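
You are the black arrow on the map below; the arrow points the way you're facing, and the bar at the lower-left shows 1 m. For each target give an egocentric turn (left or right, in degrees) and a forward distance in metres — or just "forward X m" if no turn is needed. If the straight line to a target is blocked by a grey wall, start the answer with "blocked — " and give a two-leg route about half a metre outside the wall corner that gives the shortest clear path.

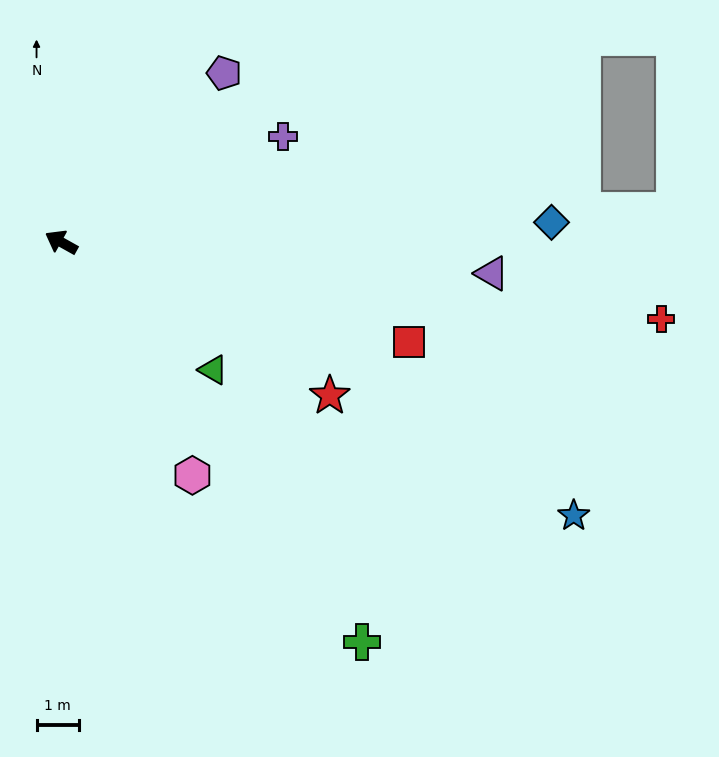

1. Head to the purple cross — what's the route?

turn right 125°, forward 5.8 m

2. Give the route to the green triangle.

turn left 169°, forward 4.7 m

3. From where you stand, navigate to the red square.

turn right 167°, forward 8.5 m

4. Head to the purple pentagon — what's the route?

turn right 105°, forward 5.5 m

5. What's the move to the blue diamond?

turn right 148°, forward 11.6 m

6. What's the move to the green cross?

turn left 156°, forward 11.8 m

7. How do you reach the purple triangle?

turn right 155°, forward 10.2 m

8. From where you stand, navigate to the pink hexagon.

turn left 149°, forward 6.3 m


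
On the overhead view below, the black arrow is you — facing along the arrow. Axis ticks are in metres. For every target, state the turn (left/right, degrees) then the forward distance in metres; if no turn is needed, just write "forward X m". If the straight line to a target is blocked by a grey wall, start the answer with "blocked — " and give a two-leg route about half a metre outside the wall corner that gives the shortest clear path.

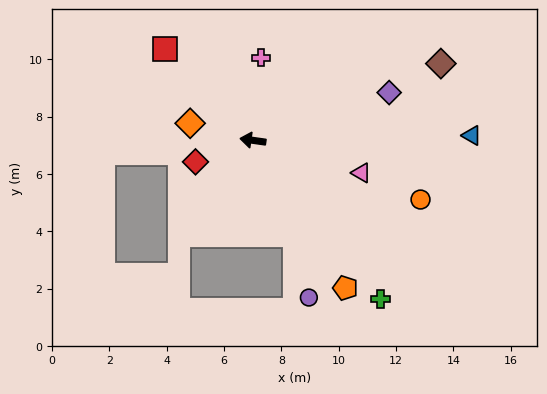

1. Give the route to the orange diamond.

turn right 7°, forward 2.3 m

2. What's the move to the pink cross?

turn right 88°, forward 2.9 m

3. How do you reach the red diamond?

turn left 29°, forward 2.1 m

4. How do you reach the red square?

turn right 38°, forward 4.4 m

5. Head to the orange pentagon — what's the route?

turn left 130°, forward 6.1 m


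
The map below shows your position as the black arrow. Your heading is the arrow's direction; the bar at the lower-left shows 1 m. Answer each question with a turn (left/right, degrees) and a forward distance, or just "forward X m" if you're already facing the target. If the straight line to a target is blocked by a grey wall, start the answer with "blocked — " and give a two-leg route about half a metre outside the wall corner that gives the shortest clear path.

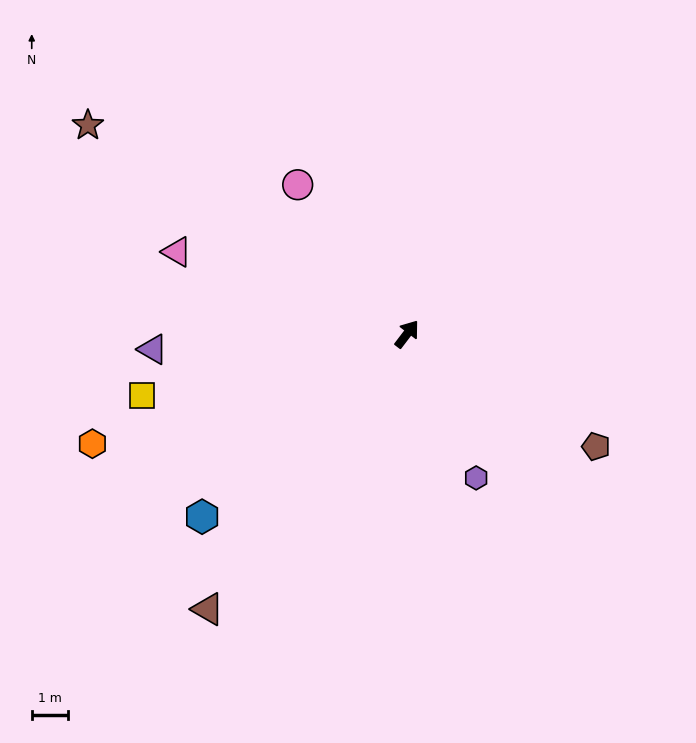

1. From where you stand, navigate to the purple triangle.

turn left 131°, forward 7.0 m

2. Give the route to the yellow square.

turn left 140°, forward 7.5 m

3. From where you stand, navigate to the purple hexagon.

turn right 117°, forward 4.4 m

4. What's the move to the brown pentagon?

turn right 83°, forward 6.1 m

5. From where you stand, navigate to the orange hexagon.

turn left 147°, forward 9.2 m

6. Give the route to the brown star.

turn left 94°, forward 10.5 m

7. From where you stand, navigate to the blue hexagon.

turn left 169°, forward 7.6 m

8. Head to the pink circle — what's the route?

turn left 74°, forward 5.1 m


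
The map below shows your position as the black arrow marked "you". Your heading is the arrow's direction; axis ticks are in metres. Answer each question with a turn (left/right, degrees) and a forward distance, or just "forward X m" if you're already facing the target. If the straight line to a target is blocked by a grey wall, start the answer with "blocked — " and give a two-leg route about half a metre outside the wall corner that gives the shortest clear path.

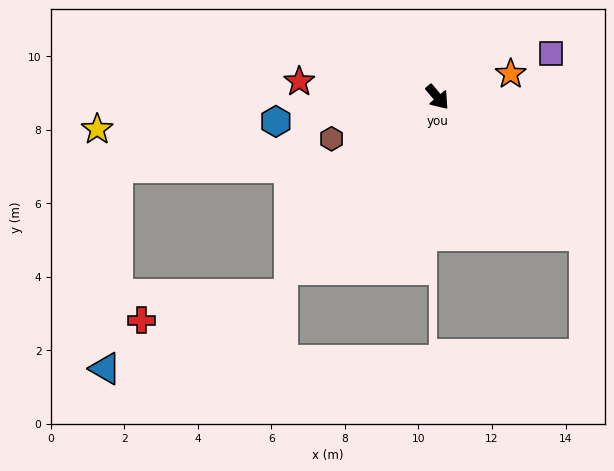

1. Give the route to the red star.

turn right 137°, forward 3.8 m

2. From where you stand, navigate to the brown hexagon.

turn right 109°, forward 3.1 m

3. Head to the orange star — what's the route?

turn left 67°, forward 2.1 m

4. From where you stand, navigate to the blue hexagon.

turn right 122°, forward 4.4 m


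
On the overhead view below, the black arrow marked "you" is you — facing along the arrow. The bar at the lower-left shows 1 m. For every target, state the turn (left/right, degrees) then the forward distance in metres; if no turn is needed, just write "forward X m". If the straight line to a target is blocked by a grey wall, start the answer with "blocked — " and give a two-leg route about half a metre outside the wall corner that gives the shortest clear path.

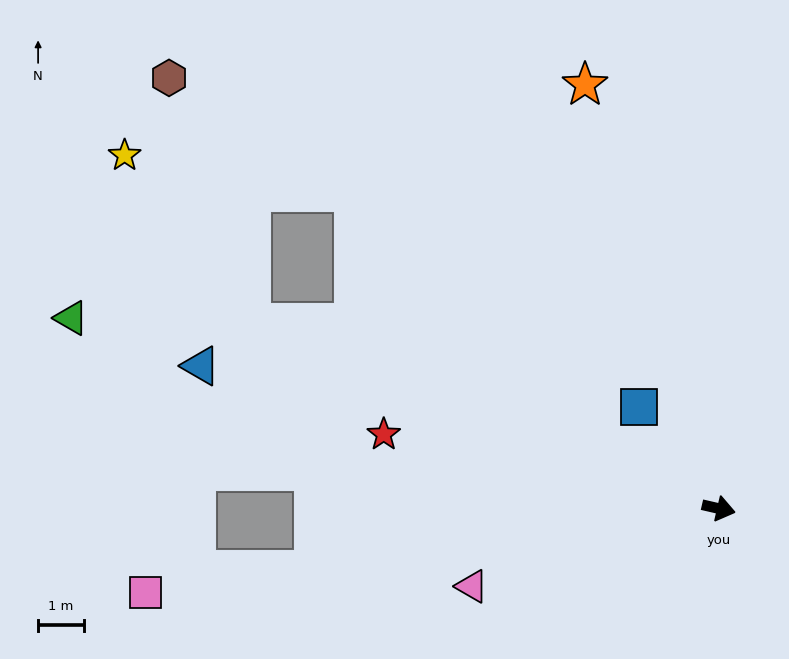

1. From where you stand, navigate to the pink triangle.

turn right 150°, forward 5.6 m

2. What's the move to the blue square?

turn left 141°, forward 2.8 m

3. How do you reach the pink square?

turn right 159°, forward 12.6 m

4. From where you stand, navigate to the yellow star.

blocked — turn left 171°, forward 10.9 m, then turn right 31°, forward 4.6 m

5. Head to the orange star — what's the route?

turn left 120°, forward 9.7 m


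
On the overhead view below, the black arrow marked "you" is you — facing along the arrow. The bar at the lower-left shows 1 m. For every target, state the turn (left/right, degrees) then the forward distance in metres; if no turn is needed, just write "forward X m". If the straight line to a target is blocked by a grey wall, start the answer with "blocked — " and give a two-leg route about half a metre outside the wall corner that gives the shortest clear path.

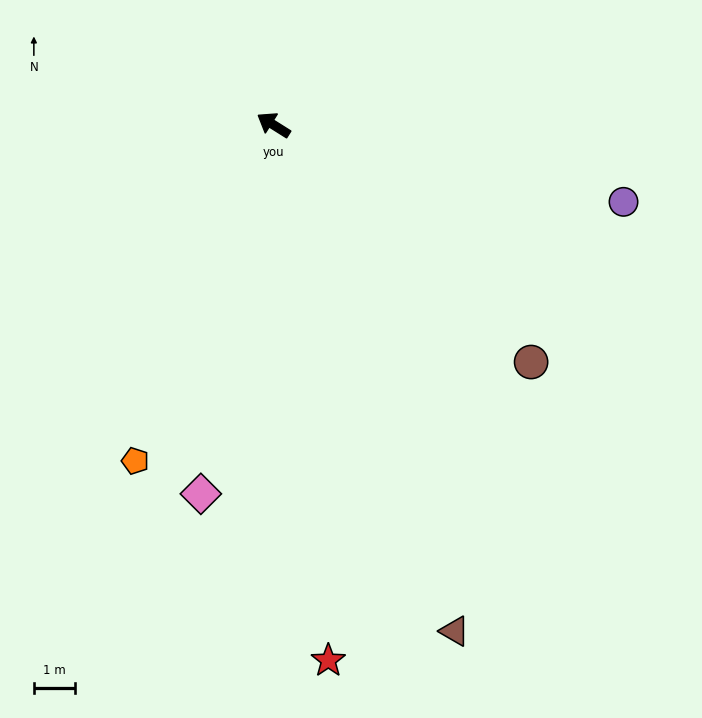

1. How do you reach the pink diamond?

turn left 111°, forward 9.2 m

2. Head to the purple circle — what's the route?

turn right 160°, forward 8.8 m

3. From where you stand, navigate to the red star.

turn left 128°, forward 13.2 m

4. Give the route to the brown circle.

turn left 170°, forward 8.6 m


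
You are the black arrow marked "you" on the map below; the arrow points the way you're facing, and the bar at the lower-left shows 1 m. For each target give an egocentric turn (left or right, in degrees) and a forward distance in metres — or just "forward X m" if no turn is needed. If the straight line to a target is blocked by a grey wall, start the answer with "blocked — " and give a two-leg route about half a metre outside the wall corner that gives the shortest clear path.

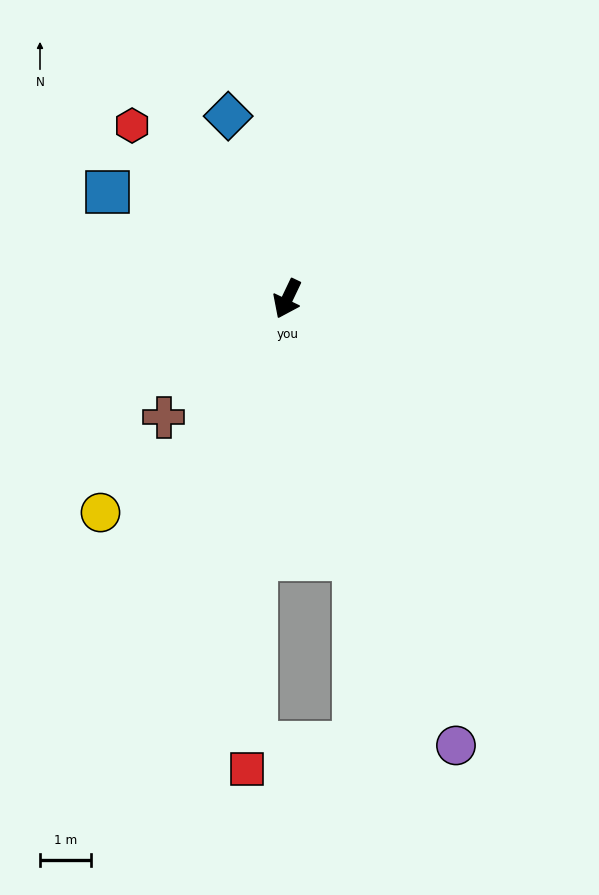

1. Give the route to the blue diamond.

turn right 137°, forward 3.8 m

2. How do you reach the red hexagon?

turn right 113°, forward 4.6 m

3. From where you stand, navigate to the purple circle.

turn left 46°, forward 9.4 m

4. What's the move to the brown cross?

turn right 21°, forward 3.4 m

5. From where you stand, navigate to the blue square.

turn right 95°, forward 4.1 m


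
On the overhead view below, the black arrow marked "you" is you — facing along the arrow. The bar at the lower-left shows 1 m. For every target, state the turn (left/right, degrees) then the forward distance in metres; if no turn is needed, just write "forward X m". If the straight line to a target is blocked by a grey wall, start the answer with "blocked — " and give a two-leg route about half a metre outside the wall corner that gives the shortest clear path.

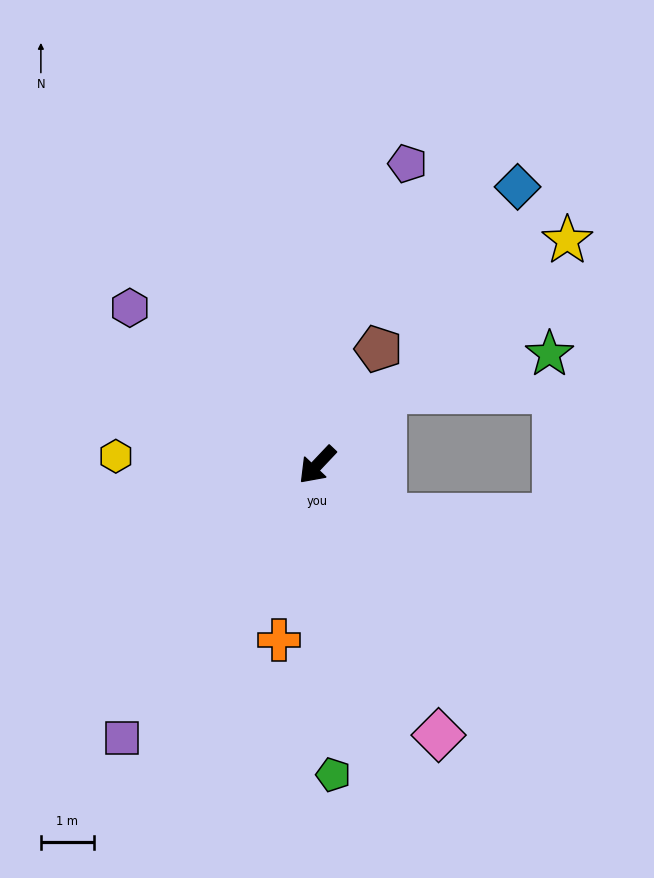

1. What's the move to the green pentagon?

turn left 46°, forward 5.9 m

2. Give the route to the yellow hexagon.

turn right 49°, forward 3.8 m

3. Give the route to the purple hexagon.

turn right 87°, forward 4.6 m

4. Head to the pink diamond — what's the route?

turn left 68°, forward 5.6 m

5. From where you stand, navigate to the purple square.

turn left 8°, forward 6.4 m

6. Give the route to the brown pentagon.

turn right 164°, forward 2.5 m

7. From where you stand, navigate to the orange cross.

turn left 31°, forward 3.4 m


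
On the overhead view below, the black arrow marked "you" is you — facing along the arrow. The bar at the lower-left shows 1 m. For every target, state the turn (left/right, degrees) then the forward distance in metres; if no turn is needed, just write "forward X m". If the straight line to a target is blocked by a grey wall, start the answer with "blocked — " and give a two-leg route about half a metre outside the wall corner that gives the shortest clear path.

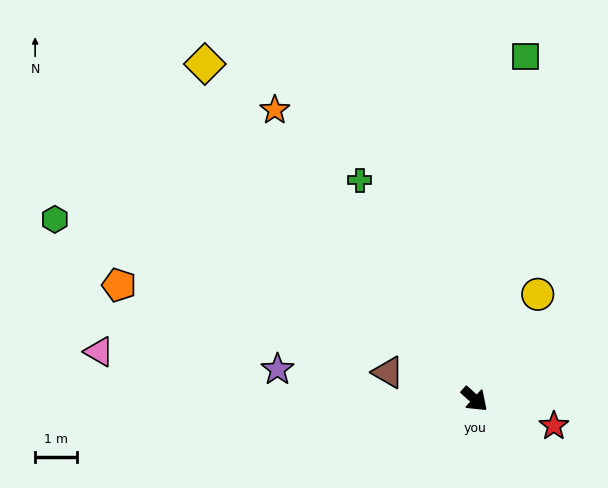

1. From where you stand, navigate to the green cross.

turn left 160°, forward 5.9 m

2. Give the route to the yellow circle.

turn left 101°, forward 2.9 m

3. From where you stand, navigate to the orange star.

turn left 167°, forward 8.4 m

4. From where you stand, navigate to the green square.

turn left 124°, forward 8.3 m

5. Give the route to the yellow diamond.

turn left 171°, forward 10.3 m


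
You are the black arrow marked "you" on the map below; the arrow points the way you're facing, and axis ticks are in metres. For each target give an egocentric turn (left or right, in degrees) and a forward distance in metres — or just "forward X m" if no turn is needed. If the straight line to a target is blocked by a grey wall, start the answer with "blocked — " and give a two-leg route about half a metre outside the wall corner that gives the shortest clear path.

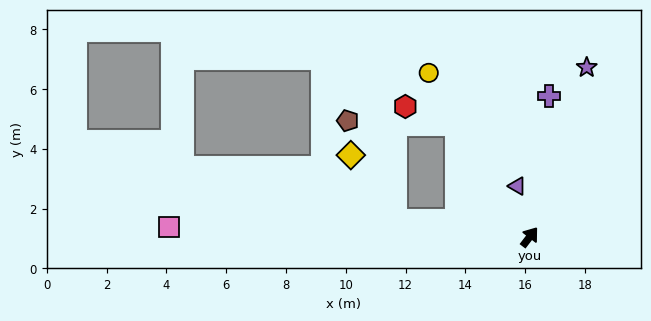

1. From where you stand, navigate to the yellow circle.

turn left 69°, forward 6.4 m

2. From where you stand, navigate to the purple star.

turn left 19°, forward 6.0 m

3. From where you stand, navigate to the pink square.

turn left 126°, forward 12.1 m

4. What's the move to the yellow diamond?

blocked — turn left 121°, forward 4.6 m, then turn right 50°, forward 2.7 m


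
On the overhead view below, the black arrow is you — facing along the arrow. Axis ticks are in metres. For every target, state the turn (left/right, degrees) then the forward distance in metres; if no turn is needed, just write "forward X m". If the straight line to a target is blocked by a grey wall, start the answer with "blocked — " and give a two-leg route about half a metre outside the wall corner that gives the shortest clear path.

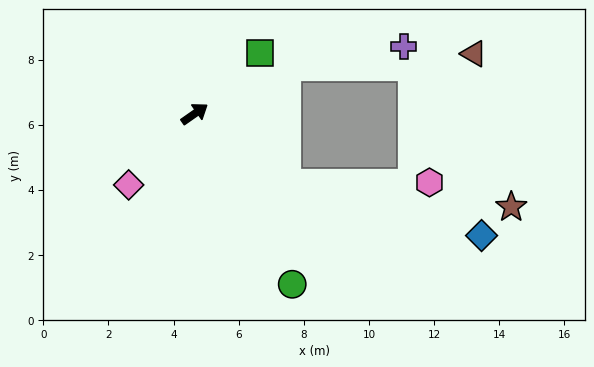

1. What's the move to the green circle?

turn right 95°, forward 6.0 m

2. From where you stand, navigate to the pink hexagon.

blocked — turn right 72°, forward 3.5 m, then turn left 37°, forward 4.4 m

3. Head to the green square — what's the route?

turn left 8°, forward 2.7 m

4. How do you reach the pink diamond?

turn right 168°, forward 3.0 m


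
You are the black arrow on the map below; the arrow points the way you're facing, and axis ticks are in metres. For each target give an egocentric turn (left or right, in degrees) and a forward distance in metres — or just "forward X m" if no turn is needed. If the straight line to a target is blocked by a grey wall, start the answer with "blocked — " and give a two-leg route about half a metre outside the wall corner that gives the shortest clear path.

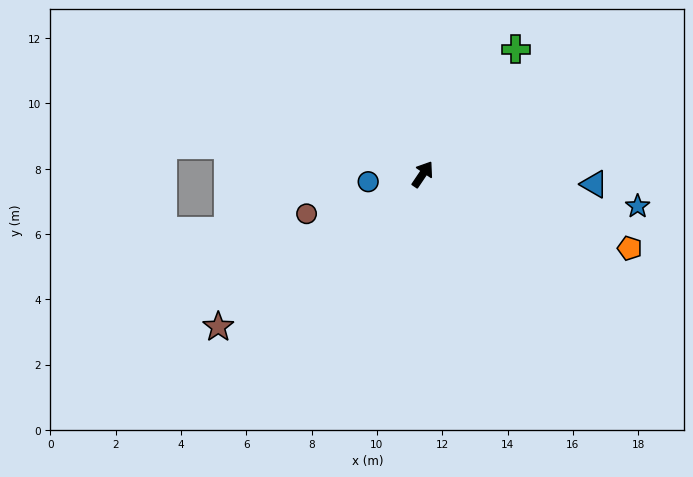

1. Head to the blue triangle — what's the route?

turn right 59°, forward 5.3 m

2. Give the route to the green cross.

turn right 3°, forward 4.8 m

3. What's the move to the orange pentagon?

turn right 76°, forward 6.7 m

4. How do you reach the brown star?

turn left 161°, forward 7.8 m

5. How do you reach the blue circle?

turn left 132°, forward 1.7 m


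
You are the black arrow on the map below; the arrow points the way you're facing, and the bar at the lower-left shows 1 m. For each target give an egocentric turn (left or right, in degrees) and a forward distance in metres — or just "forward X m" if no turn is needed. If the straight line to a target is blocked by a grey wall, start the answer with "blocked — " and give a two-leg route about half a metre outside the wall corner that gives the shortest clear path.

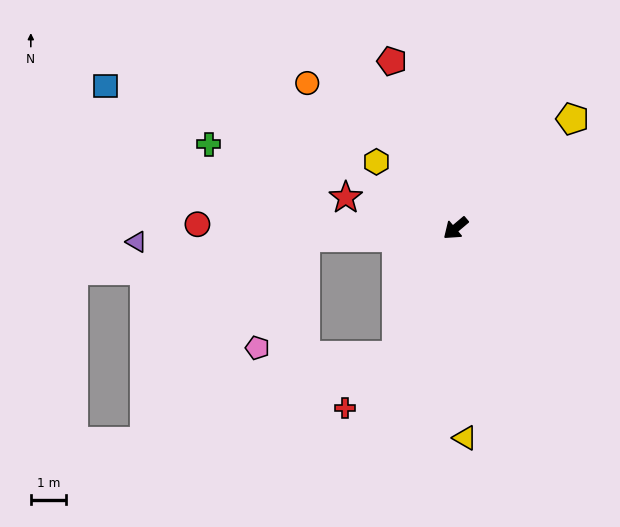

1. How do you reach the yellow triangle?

turn left 52°, forward 5.9 m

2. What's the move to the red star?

turn right 56°, forward 3.2 m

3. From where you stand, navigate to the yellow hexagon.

turn right 80°, forward 2.9 m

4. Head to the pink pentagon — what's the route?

blocked — turn right 37°, forward 4.3 m, then turn left 63°, forward 3.4 m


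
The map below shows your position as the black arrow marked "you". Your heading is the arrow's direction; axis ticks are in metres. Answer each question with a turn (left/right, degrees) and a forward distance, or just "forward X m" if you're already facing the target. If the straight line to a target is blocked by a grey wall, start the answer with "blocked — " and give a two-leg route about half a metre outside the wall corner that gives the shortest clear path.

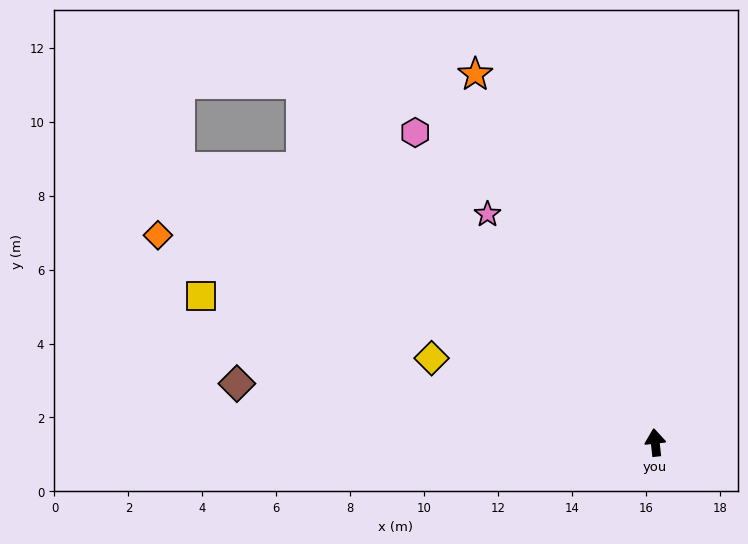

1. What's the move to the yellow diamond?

turn left 63°, forward 6.5 m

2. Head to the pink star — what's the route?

turn left 30°, forward 7.7 m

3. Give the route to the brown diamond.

turn left 76°, forward 11.4 m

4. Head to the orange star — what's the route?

turn left 20°, forward 11.1 m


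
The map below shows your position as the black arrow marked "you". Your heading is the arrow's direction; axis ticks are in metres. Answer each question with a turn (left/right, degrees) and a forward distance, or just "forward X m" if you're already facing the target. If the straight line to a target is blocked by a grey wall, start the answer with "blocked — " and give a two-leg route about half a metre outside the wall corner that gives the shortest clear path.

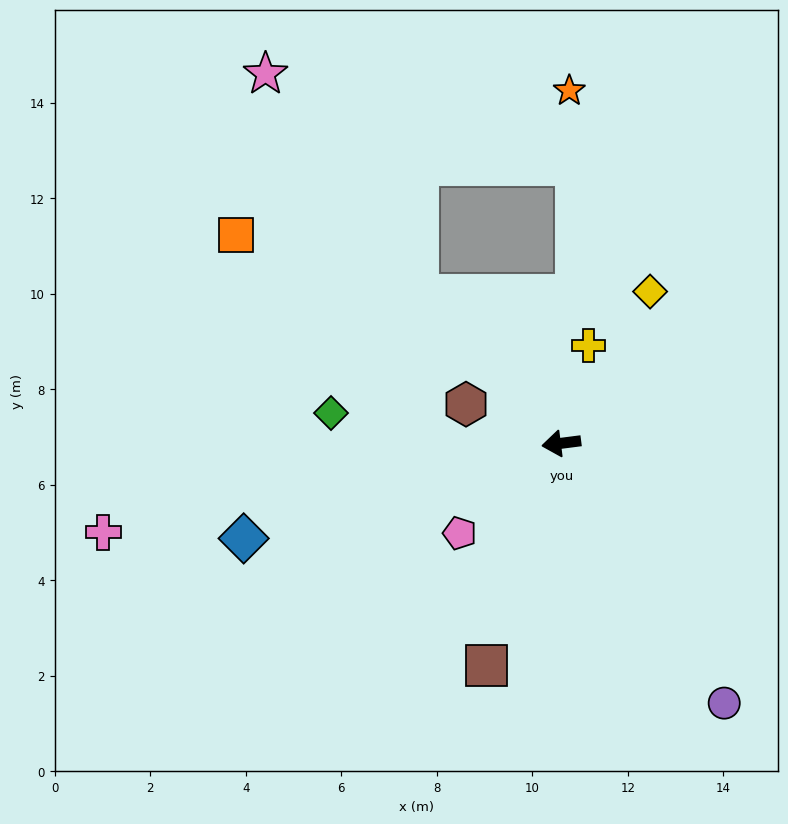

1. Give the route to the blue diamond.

turn left 9°, forward 6.9 m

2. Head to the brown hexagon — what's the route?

turn right 30°, forward 2.2 m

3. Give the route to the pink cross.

turn left 4°, forward 9.8 m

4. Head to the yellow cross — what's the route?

turn right 113°, forward 2.1 m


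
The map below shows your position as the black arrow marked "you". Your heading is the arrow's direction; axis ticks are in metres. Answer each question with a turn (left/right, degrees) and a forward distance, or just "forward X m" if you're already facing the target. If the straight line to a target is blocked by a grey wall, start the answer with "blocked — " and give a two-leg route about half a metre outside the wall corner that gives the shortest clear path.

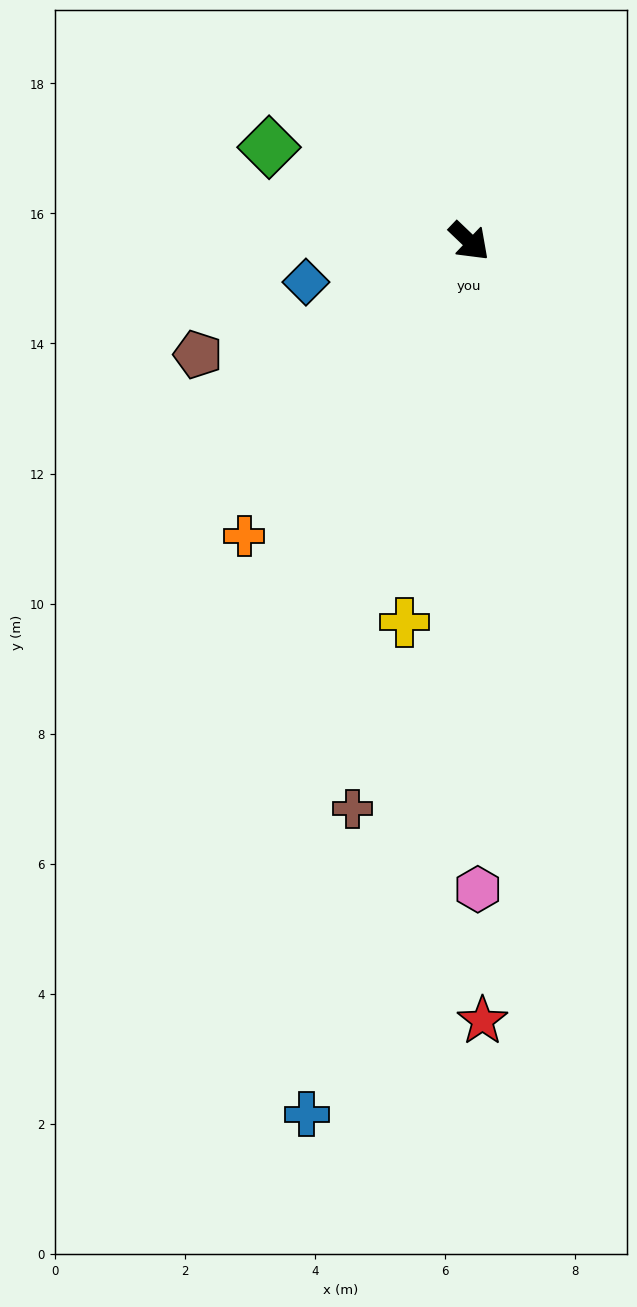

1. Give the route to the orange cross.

turn right 84°, forward 5.7 m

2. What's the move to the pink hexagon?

turn right 46°, forward 10.0 m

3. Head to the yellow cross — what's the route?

turn right 56°, forward 5.9 m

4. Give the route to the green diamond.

turn right 162°, forward 3.4 m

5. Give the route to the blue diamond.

turn right 122°, forward 2.6 m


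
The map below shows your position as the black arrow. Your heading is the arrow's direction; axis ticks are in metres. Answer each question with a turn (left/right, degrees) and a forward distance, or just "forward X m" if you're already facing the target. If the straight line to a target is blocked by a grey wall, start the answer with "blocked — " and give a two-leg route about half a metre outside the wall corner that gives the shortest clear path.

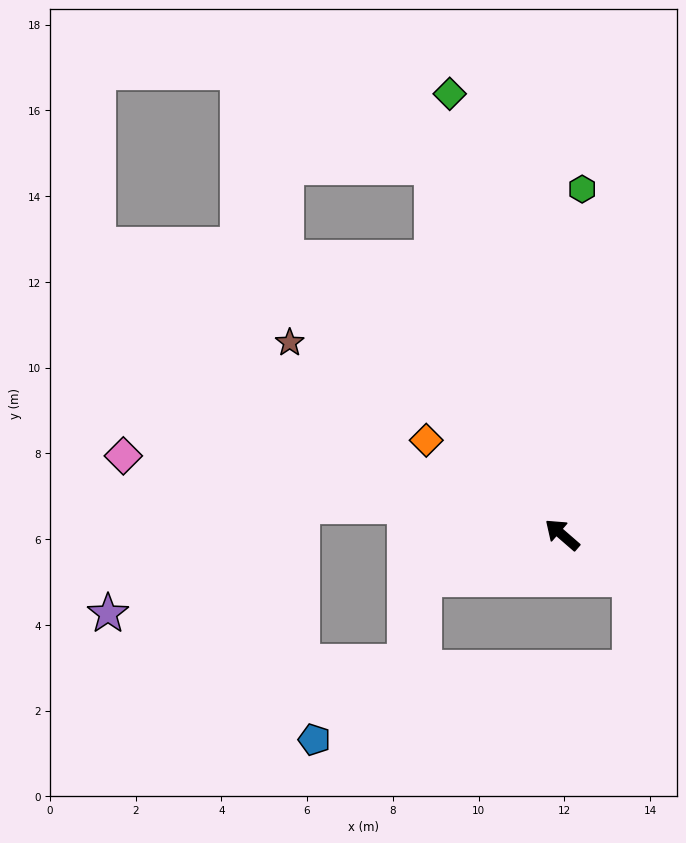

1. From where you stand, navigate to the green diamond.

turn right 35°, forward 10.6 m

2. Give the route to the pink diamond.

turn left 31°, forward 10.4 m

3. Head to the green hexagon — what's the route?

turn right 52°, forward 8.1 m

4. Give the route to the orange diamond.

turn left 6°, forward 3.9 m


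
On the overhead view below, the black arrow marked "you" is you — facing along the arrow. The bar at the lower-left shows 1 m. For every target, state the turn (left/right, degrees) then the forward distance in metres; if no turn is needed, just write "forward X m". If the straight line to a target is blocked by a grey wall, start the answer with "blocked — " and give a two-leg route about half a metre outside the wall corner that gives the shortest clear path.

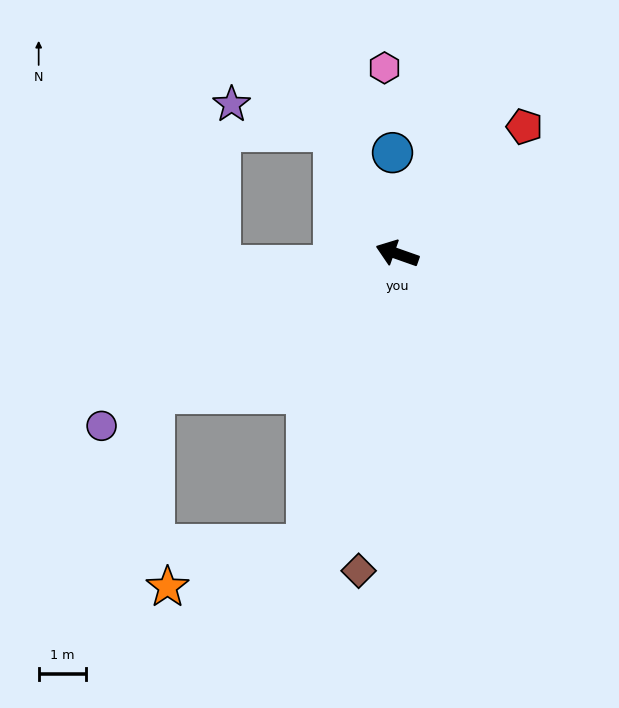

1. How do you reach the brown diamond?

turn left 102°, forward 6.7 m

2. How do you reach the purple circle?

turn left 50°, forward 7.2 m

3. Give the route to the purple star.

blocked — turn right 43°, forward 2.9 m, then turn left 47°, forward 2.2 m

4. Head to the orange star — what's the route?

blocked — turn left 92°, forward 6.4 m, then turn right 55°, forward 3.0 m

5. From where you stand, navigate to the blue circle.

turn right 68°, forward 2.1 m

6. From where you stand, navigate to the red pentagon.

turn right 116°, forward 3.8 m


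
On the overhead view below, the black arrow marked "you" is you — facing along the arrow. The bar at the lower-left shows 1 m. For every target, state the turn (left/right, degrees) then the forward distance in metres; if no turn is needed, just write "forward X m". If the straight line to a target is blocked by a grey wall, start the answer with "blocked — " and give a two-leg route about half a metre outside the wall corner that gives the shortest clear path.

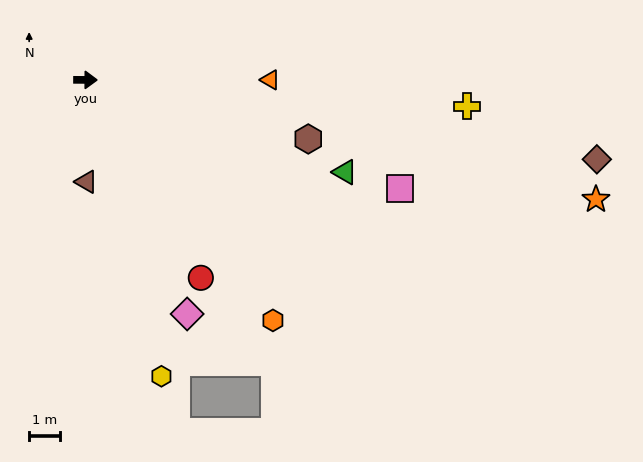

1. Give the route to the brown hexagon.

turn right 15°, forward 7.4 m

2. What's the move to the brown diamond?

turn right 9°, forward 16.6 m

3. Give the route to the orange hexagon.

turn right 52°, forward 9.8 m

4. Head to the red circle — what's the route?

turn right 59°, forward 7.3 m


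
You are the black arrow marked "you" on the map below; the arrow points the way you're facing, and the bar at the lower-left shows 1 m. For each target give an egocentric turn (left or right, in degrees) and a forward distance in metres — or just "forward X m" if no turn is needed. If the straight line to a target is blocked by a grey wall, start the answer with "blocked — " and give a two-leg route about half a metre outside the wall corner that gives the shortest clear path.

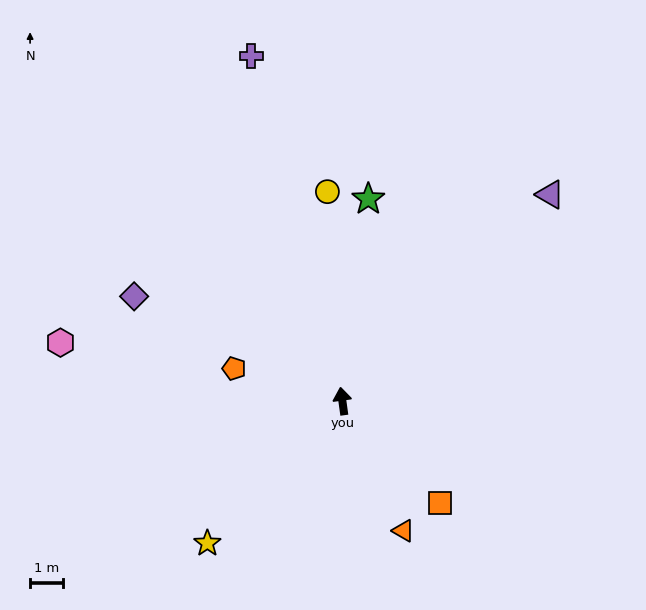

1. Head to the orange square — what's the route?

turn right 144°, forward 4.3 m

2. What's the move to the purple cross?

turn left 7°, forward 10.9 m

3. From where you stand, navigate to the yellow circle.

turn right 4°, forward 6.4 m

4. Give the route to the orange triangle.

turn right 163°, forward 4.4 m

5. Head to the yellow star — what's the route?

turn left 129°, forward 6.0 m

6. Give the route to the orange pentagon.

turn left 65°, forward 3.4 m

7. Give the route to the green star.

turn right 15°, forward 6.2 m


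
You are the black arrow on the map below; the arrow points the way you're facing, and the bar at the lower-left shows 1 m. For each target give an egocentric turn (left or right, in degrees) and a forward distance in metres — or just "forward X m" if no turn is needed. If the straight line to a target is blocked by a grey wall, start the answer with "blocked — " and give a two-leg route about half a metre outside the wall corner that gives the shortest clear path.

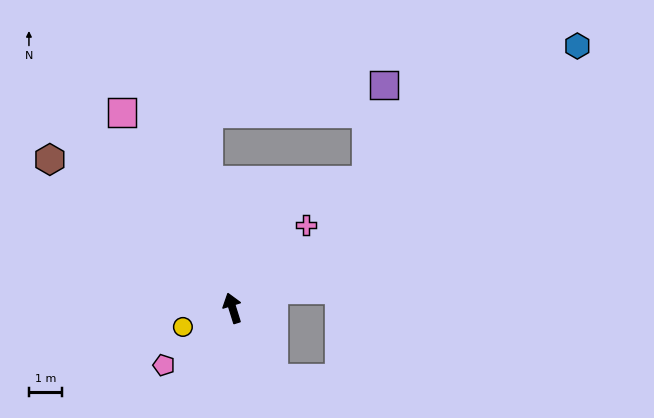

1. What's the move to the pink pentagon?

turn left 112°, forward 2.7 m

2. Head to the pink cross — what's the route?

turn right 59°, forward 3.3 m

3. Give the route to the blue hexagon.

turn right 70°, forward 13.0 m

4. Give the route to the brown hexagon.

turn left 34°, forward 7.1 m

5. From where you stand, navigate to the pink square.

turn left 12°, forward 6.7 m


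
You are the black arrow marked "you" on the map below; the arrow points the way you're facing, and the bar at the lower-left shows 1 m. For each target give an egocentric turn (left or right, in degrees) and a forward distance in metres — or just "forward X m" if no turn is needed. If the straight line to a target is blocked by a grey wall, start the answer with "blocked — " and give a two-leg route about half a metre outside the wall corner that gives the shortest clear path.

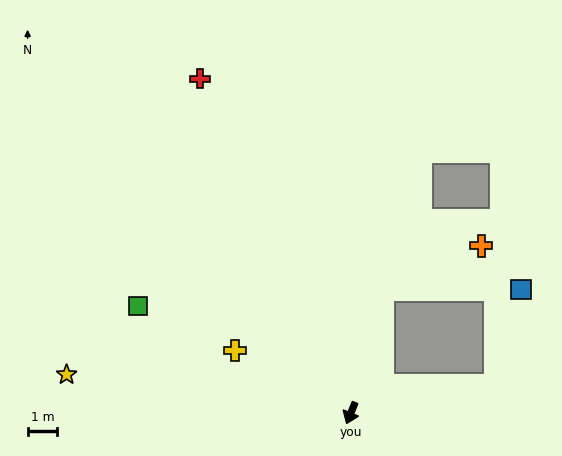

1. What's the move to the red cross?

turn right 134°, forward 12.4 m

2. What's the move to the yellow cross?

turn right 96°, forward 4.4 m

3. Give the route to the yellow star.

turn right 76°, forward 9.7 m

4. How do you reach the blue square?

blocked — turn left 122°, forward 5.0 m, then turn left 66°, forward 3.4 m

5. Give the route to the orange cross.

blocked — turn right 172°, forward 4.3 m, then turn right 53°, forward 3.7 m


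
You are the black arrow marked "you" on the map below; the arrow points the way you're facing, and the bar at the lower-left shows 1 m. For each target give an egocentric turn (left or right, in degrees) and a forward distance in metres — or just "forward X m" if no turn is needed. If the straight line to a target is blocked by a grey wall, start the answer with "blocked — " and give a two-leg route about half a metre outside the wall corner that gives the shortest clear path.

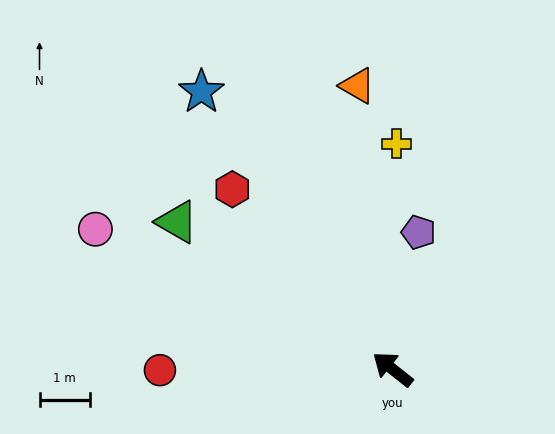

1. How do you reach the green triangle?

turn left 4°, forward 5.2 m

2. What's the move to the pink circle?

turn left 13°, forward 6.5 m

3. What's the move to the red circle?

turn left 39°, forward 4.6 m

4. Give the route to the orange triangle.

turn right 44°, forward 5.7 m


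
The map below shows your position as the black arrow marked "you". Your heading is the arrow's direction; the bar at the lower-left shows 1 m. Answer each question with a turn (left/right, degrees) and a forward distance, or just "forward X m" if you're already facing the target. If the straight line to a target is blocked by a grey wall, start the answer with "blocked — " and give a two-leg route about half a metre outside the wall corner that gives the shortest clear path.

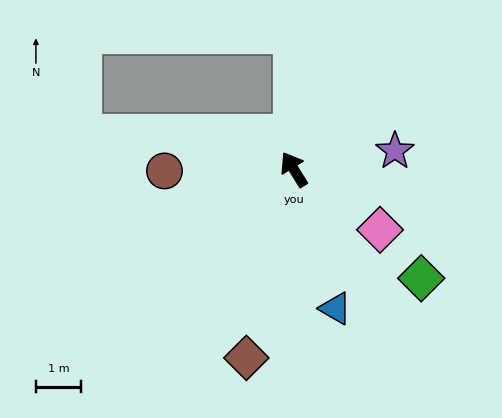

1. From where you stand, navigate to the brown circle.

turn left 59°, forward 2.9 m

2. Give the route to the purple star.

turn right 111°, forward 2.3 m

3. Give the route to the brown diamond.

turn left 134°, forward 4.3 m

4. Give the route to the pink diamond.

turn right 157°, forward 2.3 m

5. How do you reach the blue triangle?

turn left 165°, forward 3.2 m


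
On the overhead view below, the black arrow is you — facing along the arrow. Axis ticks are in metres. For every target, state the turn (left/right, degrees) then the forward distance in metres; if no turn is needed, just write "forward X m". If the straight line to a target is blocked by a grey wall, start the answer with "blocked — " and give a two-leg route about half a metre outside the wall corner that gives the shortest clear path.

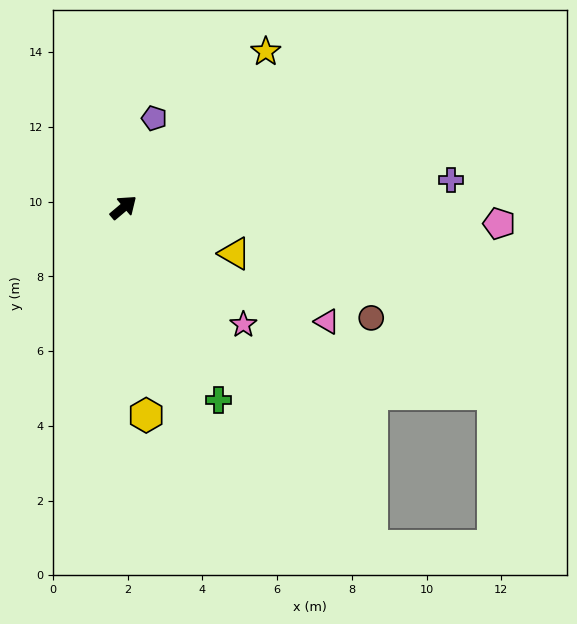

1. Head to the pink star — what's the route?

turn right 84°, forward 4.5 m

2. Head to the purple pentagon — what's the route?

turn left 31°, forward 2.5 m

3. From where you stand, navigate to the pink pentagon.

turn right 43°, forward 10.1 m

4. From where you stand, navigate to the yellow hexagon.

turn right 124°, forward 5.6 m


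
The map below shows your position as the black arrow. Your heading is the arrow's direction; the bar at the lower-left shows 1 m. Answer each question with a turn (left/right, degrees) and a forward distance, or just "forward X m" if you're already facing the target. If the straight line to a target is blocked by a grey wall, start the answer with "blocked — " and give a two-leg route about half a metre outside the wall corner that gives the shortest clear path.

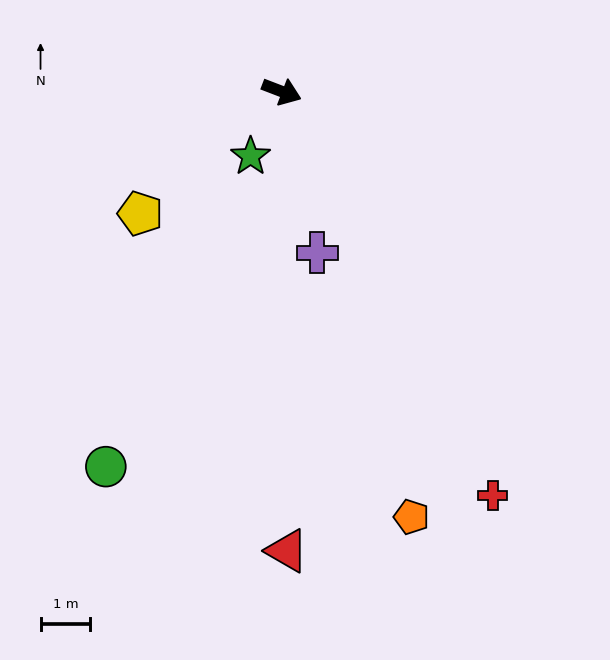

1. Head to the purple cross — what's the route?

turn right 57°, forward 3.3 m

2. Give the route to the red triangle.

turn right 68°, forward 9.2 m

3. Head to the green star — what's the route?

turn right 95°, forward 1.4 m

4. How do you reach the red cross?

turn right 41°, forward 9.1 m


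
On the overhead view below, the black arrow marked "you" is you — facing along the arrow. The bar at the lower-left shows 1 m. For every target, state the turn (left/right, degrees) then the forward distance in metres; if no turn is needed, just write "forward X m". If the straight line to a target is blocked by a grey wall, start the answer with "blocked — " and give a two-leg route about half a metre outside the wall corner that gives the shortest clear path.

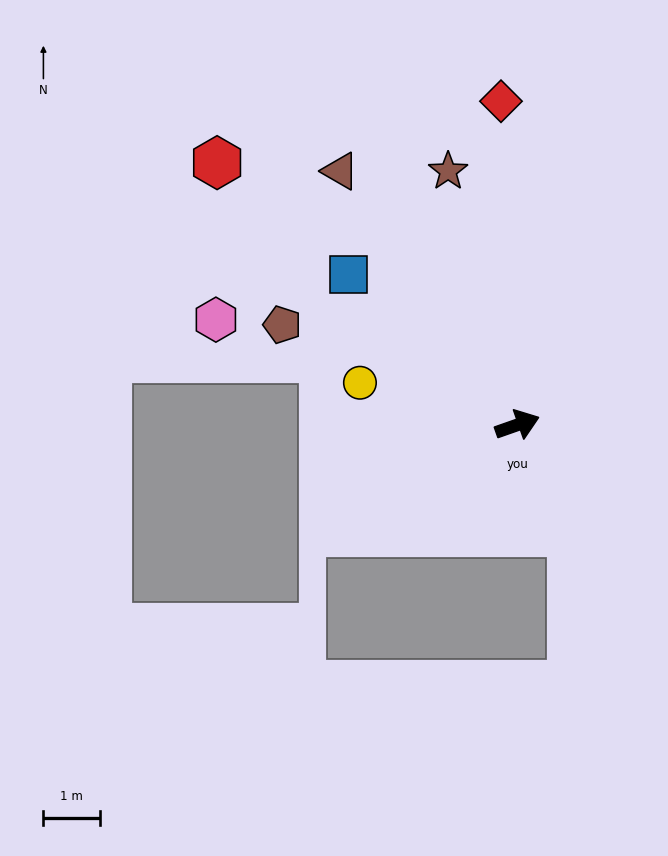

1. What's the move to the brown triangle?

turn left 106°, forward 5.5 m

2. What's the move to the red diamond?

turn left 74°, forward 5.7 m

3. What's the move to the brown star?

turn left 86°, forward 4.6 m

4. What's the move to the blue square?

turn left 119°, forward 4.0 m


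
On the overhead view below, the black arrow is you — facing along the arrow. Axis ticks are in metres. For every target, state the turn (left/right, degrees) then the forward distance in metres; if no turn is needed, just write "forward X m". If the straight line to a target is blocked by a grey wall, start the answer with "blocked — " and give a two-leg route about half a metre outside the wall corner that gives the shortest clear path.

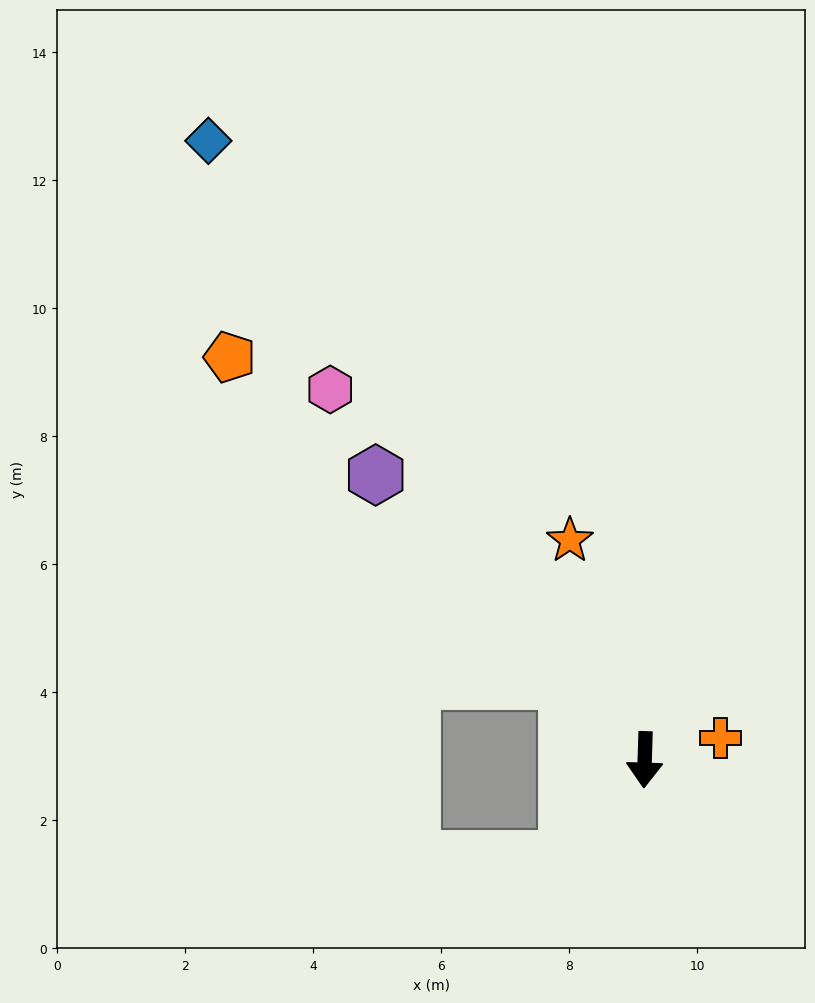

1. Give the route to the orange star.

turn right 159°, forward 3.6 m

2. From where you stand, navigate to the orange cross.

turn left 108°, forward 1.2 m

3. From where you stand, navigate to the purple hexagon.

turn right 135°, forward 6.1 m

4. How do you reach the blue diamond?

turn right 143°, forward 11.8 m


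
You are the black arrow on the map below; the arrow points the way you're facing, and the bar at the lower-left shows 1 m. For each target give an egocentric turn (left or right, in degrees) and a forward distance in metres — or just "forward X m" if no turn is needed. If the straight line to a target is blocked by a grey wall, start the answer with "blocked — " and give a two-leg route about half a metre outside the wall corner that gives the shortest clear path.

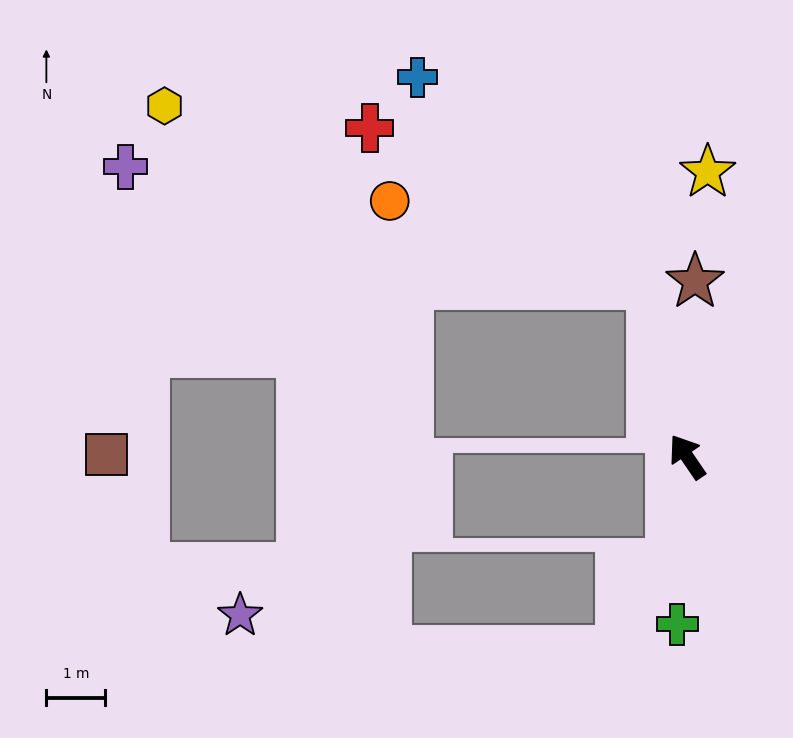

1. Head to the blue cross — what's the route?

blocked — turn right 23°, forward 3.0 m, then turn left 37°, forward 5.3 m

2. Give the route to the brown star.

turn right 37°, forward 3.0 m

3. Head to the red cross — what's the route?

blocked — turn right 23°, forward 3.0 m, then turn left 50°, forward 5.5 m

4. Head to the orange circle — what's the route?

blocked — turn right 23°, forward 3.0 m, then turn left 61°, forward 4.7 m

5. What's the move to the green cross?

turn left 142°, forward 2.8 m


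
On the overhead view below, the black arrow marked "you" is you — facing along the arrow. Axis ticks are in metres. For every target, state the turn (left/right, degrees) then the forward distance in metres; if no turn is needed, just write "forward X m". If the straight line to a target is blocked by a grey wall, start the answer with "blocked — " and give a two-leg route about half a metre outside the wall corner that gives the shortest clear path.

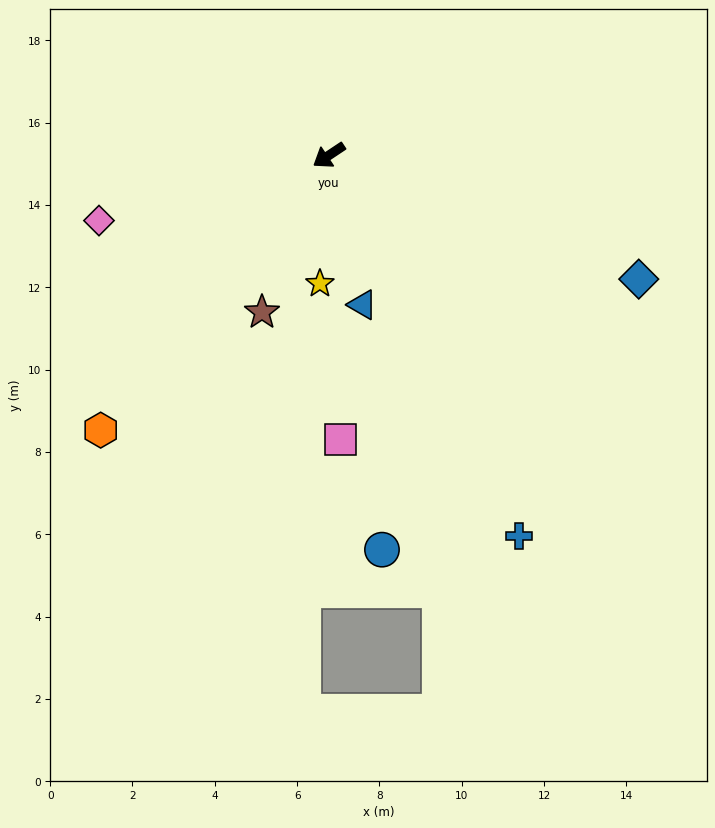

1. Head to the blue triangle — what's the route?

turn left 69°, forward 3.7 m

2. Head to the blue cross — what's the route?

turn left 83°, forward 10.3 m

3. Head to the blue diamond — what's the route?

turn left 125°, forward 8.1 m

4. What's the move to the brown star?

turn left 33°, forward 4.1 m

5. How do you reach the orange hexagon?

turn left 17°, forward 8.7 m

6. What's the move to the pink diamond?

turn right 18°, forward 5.8 m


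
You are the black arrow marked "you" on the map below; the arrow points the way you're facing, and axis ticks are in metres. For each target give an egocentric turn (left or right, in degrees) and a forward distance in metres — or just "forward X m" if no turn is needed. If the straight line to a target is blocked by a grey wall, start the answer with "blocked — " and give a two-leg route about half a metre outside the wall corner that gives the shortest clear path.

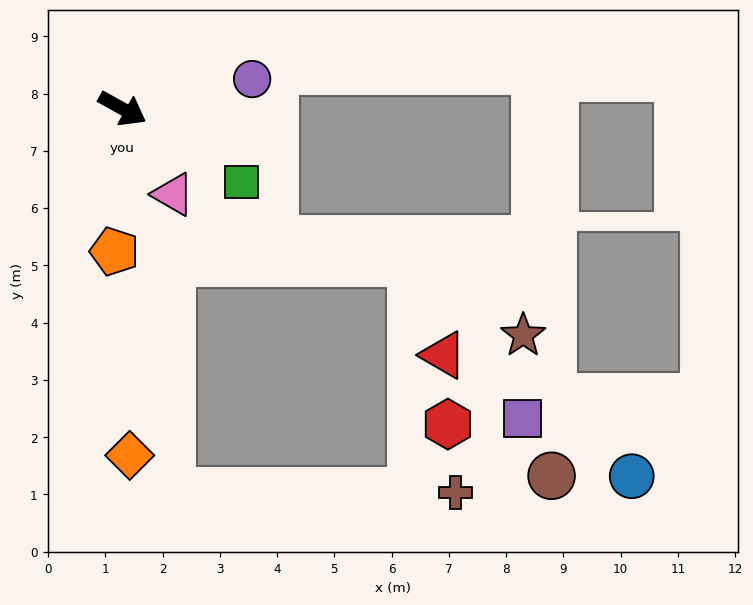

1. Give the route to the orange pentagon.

turn right 64°, forward 2.5 m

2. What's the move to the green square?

turn right 3°, forward 2.4 m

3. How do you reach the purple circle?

turn left 42°, forward 2.3 m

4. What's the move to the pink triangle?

turn right 30°, forward 1.7 m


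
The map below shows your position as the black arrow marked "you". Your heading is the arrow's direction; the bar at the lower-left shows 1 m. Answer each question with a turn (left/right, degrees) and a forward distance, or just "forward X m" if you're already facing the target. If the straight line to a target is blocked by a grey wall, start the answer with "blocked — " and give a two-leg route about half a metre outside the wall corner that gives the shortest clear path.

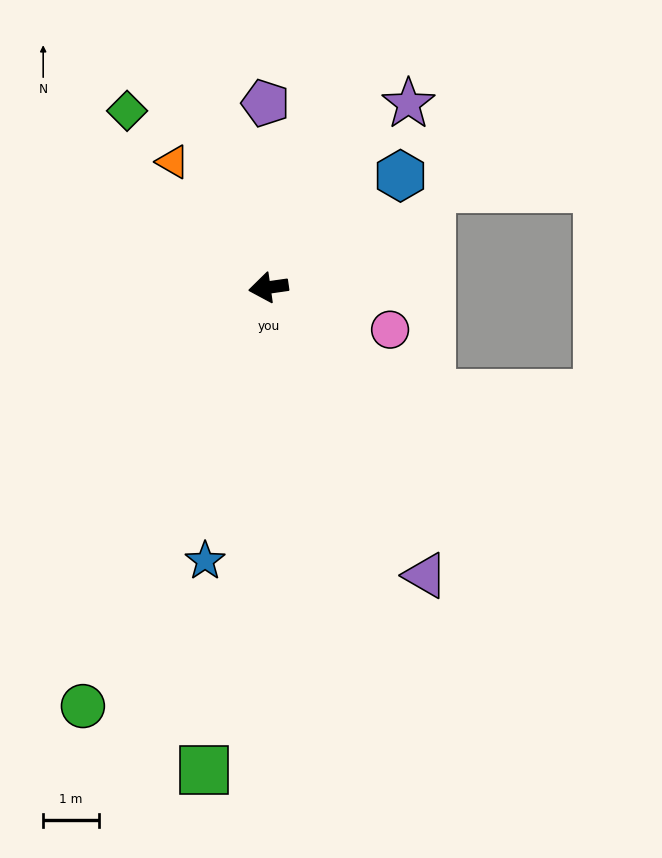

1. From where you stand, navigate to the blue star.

turn left 69°, forward 5.0 m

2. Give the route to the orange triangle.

turn right 61°, forward 2.8 m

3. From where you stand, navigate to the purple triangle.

turn left 110°, forward 5.9 m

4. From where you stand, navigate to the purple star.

turn right 135°, forward 4.1 m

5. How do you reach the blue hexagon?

turn right 148°, forward 3.1 m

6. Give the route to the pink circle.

turn left 153°, forward 2.3 m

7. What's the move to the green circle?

turn left 58°, forward 8.2 m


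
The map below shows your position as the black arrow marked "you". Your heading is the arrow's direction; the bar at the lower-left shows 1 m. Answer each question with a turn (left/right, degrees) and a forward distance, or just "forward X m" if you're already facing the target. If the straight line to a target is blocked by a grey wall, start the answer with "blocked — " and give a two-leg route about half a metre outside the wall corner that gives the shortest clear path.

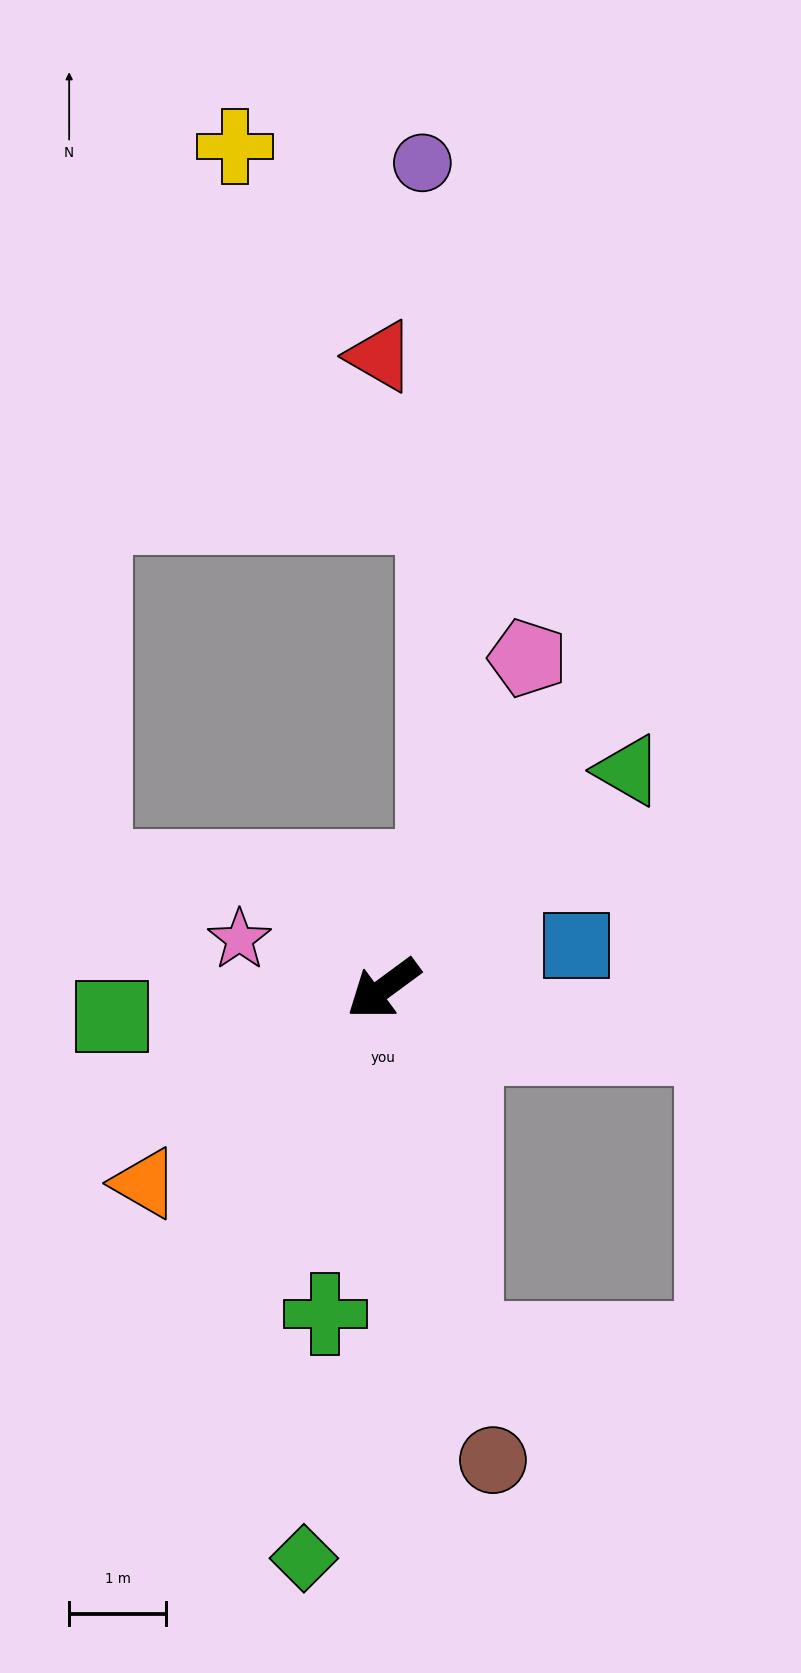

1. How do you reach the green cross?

turn left 44°, forward 3.4 m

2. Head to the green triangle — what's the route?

turn right 175°, forward 3.4 m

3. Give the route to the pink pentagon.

turn right 150°, forward 3.7 m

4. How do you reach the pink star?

turn right 55°, forward 1.6 m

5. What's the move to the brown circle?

turn left 67°, forward 5.0 m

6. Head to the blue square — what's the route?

turn left 156°, forward 2.0 m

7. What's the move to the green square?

turn right 31°, forward 2.8 m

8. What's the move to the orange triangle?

turn left 3°, forward 3.2 m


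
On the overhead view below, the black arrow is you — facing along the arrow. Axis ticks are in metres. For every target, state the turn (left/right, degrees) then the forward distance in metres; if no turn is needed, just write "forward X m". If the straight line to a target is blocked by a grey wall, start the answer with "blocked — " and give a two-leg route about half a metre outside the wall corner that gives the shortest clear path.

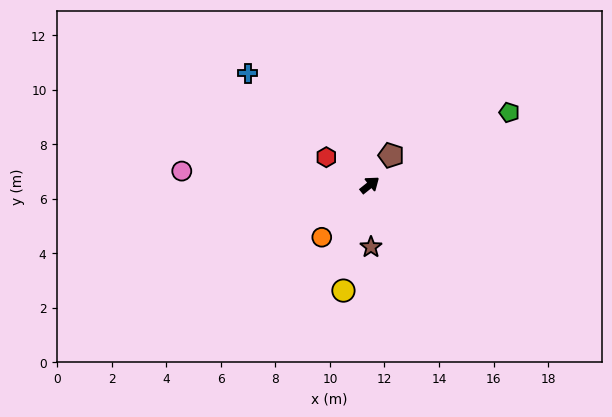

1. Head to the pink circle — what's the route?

turn left 137°, forward 6.9 m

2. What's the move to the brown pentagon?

turn left 16°, forward 1.3 m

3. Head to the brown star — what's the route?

turn right 128°, forward 2.3 m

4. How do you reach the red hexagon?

turn left 109°, forward 1.9 m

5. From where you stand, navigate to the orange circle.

turn right 171°, forward 2.6 m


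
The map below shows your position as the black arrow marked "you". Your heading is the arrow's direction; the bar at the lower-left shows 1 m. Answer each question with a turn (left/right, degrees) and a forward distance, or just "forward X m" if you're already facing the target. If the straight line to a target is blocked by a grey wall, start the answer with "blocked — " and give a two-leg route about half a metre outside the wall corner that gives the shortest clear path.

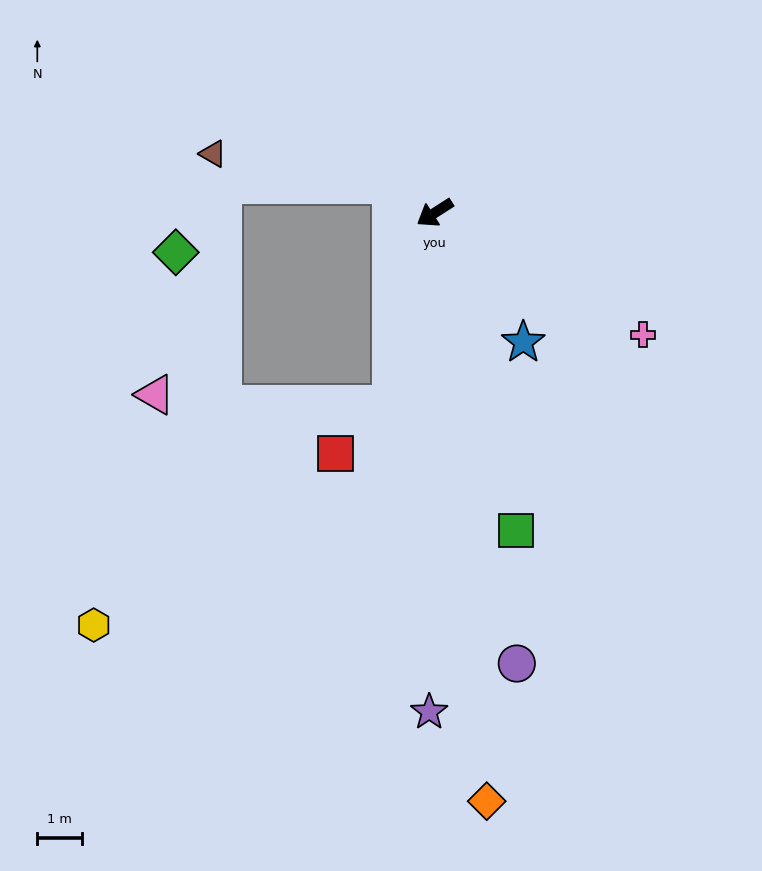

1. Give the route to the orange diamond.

turn left 62°, forward 13.1 m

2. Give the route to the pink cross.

turn left 117°, forward 5.4 m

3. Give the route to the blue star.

turn left 92°, forward 3.5 m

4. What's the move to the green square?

turn left 72°, forward 7.3 m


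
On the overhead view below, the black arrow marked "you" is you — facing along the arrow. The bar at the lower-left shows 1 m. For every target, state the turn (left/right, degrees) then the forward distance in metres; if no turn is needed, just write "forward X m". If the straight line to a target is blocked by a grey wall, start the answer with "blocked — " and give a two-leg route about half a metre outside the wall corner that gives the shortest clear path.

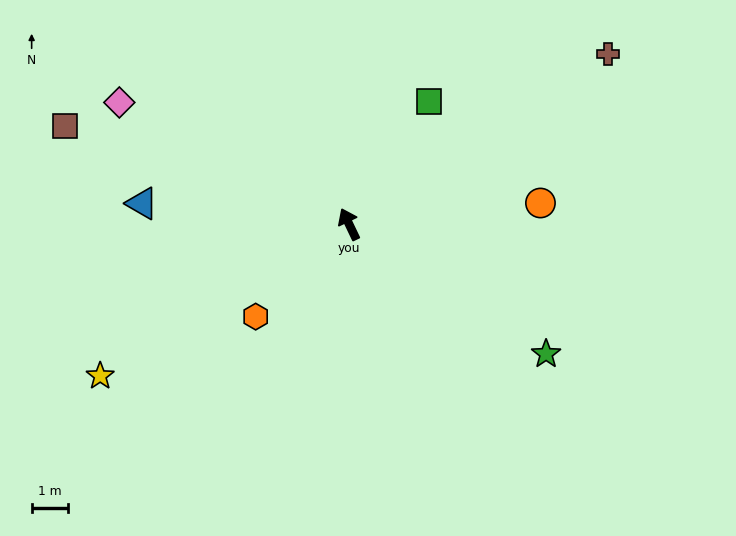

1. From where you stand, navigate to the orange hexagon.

turn left 109°, forward 3.6 m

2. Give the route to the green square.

turn right 59°, forward 4.0 m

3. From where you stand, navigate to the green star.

turn right 149°, forward 6.5 m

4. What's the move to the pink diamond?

turn left 37°, forward 7.1 m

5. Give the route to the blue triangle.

turn left 59°, forward 5.7 m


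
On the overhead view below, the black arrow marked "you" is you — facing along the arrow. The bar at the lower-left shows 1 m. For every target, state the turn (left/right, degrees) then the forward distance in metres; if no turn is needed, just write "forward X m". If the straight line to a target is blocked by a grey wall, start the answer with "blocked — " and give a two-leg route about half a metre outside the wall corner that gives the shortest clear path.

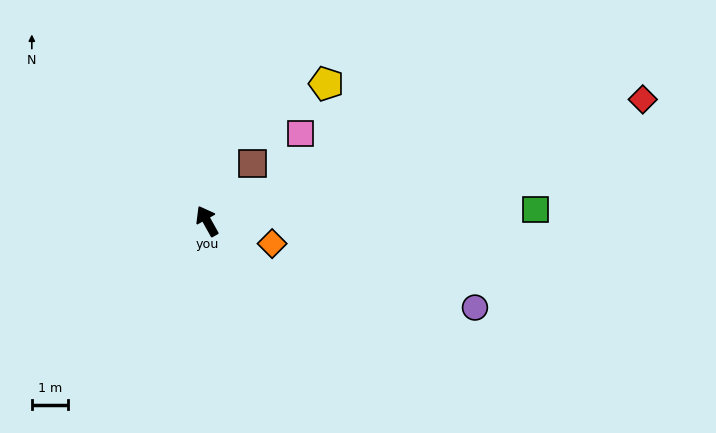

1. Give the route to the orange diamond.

turn right 138°, forward 1.9 m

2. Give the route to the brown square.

turn right 67°, forward 2.0 m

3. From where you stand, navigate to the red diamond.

turn right 104°, forward 12.5 m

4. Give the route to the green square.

turn right 117°, forward 9.1 m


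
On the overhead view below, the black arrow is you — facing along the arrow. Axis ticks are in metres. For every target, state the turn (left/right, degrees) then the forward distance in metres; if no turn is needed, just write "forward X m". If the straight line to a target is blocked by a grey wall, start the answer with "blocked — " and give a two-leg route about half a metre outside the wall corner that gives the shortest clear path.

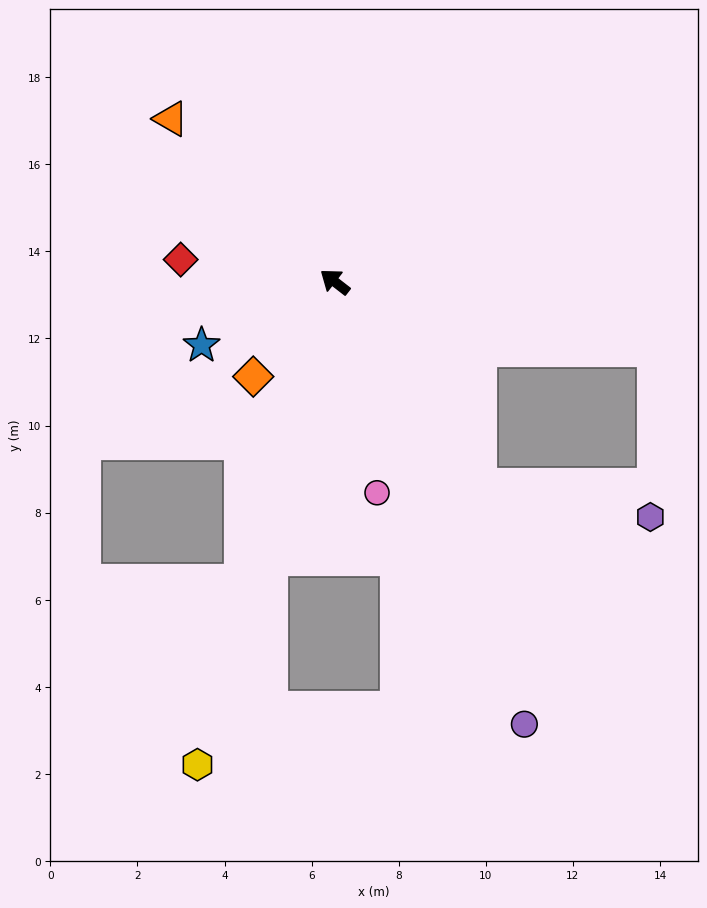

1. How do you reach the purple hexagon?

blocked — turn left 163°, forward 5.7 m, then turn left 45°, forward 4.0 m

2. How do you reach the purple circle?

turn left 151°, forward 11.1 m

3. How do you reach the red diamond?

turn left 30°, forward 3.6 m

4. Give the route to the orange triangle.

turn right 7°, forward 5.3 m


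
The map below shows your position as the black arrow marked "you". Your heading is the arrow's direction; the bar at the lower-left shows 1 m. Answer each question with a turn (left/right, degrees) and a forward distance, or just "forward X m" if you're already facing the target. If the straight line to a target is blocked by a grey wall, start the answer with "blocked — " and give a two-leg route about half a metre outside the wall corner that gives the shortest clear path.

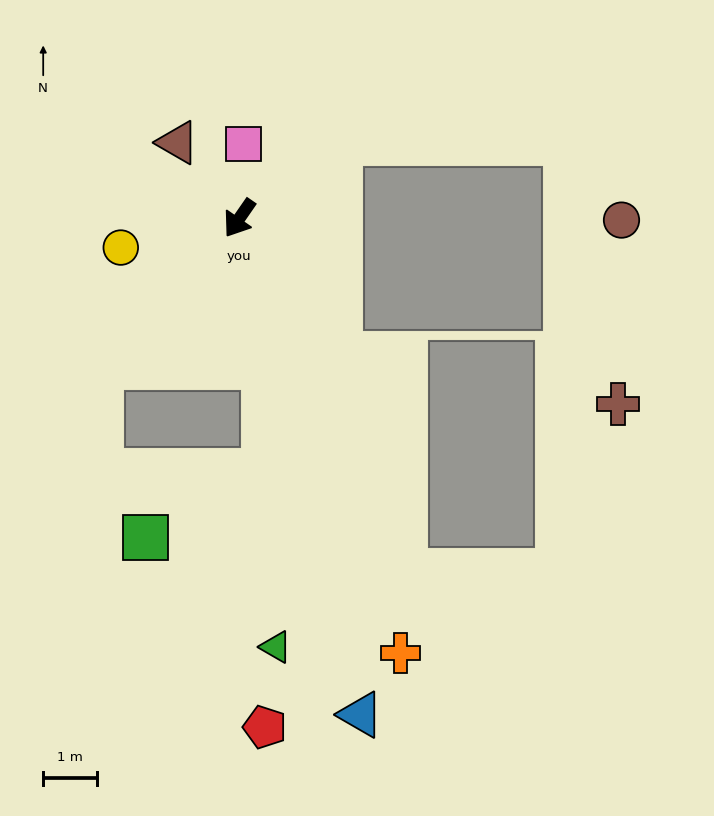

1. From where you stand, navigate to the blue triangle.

turn left 48°, forward 9.4 m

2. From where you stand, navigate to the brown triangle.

turn right 106°, forward 1.8 m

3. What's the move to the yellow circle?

turn right 41°, forward 2.3 m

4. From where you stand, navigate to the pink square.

turn right 148°, forward 1.4 m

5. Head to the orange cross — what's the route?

turn left 55°, forward 8.6 m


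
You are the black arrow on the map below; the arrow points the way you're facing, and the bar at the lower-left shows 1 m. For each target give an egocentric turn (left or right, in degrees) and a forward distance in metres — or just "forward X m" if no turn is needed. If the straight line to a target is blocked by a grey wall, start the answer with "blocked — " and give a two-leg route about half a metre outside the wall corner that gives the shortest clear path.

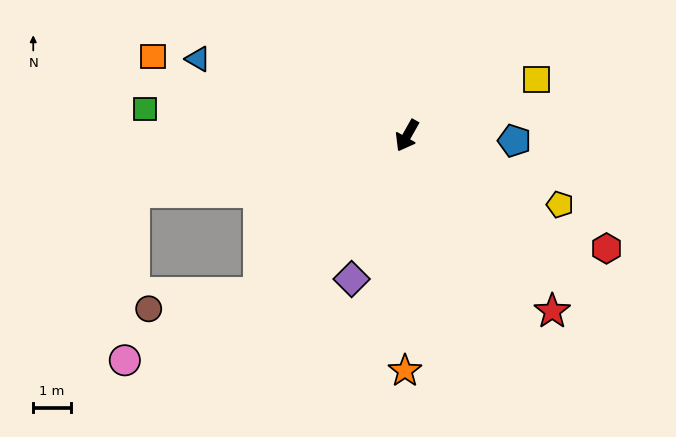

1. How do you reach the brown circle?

blocked — turn right 14°, forward 5.7 m, then turn right 38°, forward 2.9 m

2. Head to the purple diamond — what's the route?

turn left 8°, forward 4.1 m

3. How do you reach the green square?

turn right 66°, forward 7.0 m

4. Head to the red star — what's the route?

turn left 69°, forward 6.0 m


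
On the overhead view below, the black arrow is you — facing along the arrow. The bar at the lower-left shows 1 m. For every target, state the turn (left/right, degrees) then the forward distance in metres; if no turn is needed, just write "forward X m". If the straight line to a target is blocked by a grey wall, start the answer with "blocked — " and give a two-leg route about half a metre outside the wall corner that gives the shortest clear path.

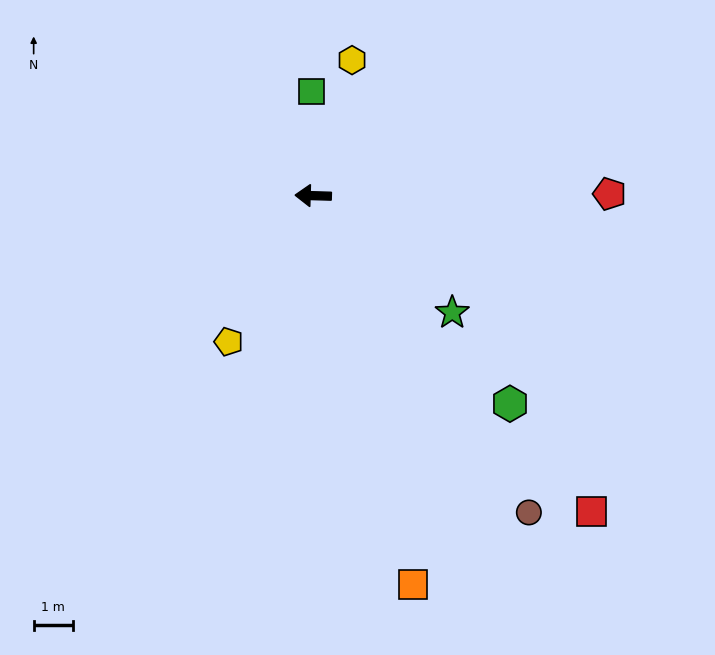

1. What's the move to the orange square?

turn left 106°, forward 10.2 m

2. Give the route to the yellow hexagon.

turn right 104°, forward 3.6 m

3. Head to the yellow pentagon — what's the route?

turn left 62°, forward 4.3 m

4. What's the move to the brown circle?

turn left 126°, forward 9.7 m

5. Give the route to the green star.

turn left 142°, forward 4.6 m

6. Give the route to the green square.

turn right 87°, forward 2.6 m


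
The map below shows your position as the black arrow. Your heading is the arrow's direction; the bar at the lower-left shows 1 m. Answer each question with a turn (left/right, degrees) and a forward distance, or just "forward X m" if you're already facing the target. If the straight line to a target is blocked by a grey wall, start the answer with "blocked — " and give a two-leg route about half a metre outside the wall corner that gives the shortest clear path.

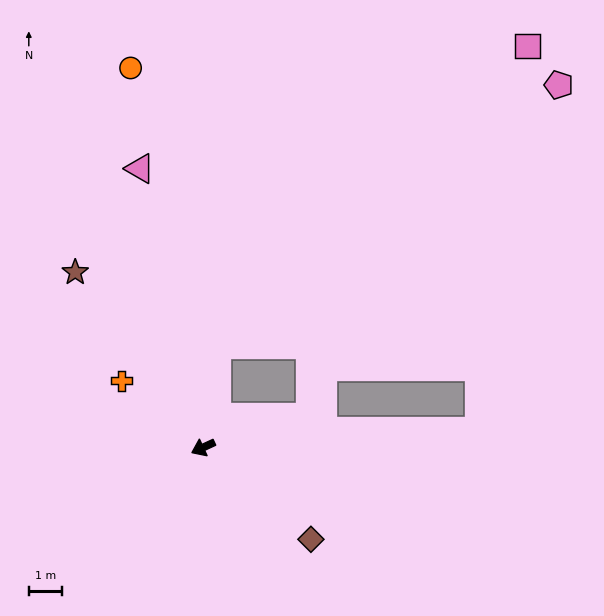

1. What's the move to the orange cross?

turn right 64°, forward 3.2 m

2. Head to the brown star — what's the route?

turn right 79°, forward 6.5 m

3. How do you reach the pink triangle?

turn right 102°, forward 8.6 m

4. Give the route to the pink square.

blocked — turn right 123°, forward 3.1 m, then turn right 38°, forward 12.9 m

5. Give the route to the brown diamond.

turn left 115°, forward 4.3 m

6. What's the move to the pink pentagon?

blocked — turn right 123°, forward 3.1 m, then turn right 44°, forward 12.9 m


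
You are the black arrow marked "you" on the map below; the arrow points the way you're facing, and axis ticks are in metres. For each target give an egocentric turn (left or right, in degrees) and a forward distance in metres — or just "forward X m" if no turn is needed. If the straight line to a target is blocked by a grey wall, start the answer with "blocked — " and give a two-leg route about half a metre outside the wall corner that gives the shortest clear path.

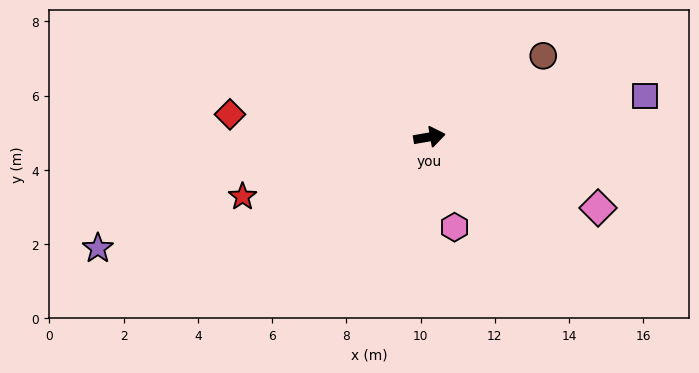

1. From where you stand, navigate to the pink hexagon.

turn right 84°, forward 2.5 m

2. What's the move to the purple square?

forward 5.9 m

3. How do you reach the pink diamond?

turn right 33°, forward 4.9 m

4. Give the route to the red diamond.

turn left 164°, forward 5.4 m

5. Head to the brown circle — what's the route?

turn left 26°, forward 3.8 m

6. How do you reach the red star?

turn right 172°, forward 5.3 m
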